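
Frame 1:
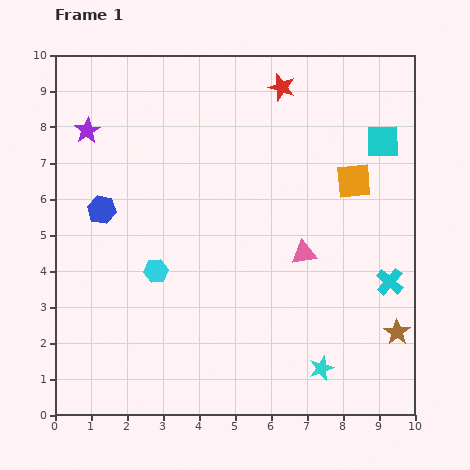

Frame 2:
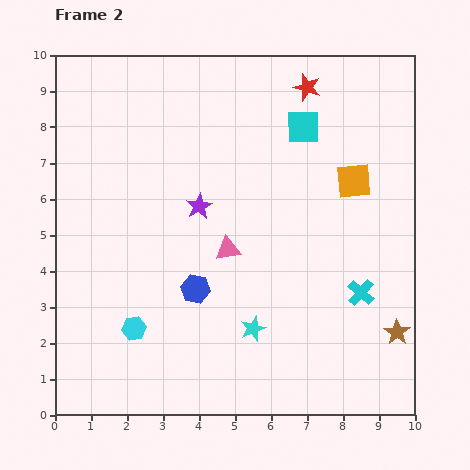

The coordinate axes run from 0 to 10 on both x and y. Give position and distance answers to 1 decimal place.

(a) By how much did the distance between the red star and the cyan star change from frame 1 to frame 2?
-1.0

Distance in frame 1: 7.9. Distance in frame 2: 6.9.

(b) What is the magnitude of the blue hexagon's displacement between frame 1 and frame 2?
3.4

The blue hexagon moved from (1.3, 5.7) to (3.9, 3.5), a distance of √(2.6² + 2.2²) ≈ 3.4.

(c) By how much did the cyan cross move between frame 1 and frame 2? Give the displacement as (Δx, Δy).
(-0.8, -0.3)

The cyan cross was at (9.3, 3.7) in frame 1 and (8.5, 3.4) in frame 2.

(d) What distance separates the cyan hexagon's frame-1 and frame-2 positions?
1.7

The cyan hexagon moved from (2.8, 4.0) to (2.2, 2.4), a distance of √(0.6² + 1.6²) ≈ 1.7.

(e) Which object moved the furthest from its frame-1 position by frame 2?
the purple star

(moved 3.7; next 3.4)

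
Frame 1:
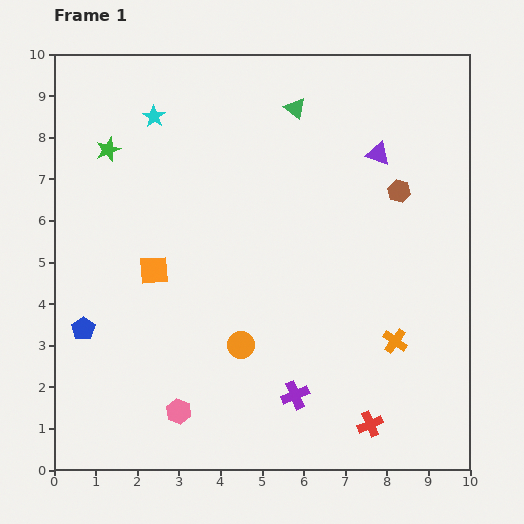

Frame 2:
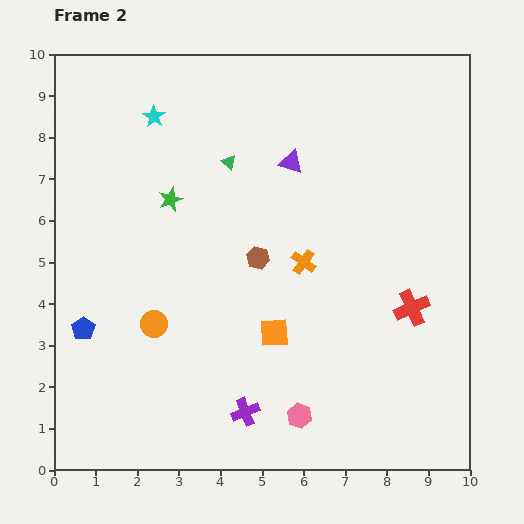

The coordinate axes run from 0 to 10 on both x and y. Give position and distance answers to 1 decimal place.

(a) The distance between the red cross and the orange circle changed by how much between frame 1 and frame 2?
+2.6

Distance in frame 1: 3.6. Distance in frame 2: 6.2.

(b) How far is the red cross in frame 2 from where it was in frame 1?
3.0

The red cross moved from (7.6, 1.1) to (8.6, 3.9), a distance of √(1.0² + 2.8²) ≈ 3.0.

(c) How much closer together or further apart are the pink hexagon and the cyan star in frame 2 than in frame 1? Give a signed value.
+0.9

Distance in frame 1: 7.1. Distance in frame 2: 8.0.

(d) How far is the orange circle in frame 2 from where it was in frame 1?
2.2

The orange circle moved from (4.5, 3.0) to (2.4, 3.5), a distance of √(2.1² + 0.5²) ≈ 2.2.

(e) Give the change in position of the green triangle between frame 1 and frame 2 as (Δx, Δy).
(-1.6, -1.3)

The green triangle was at (5.8, 8.7) in frame 1 and (4.2, 7.4) in frame 2.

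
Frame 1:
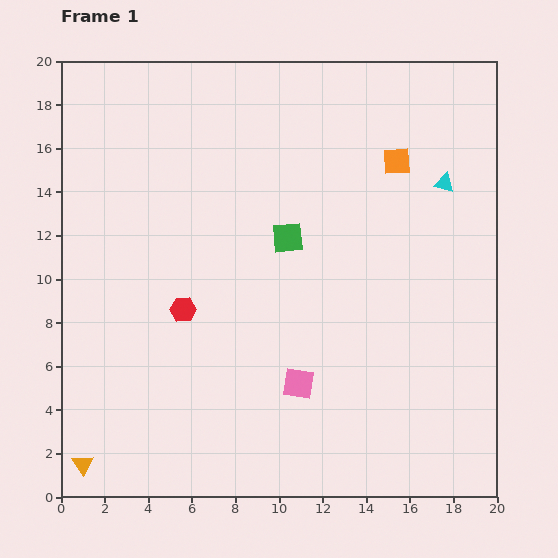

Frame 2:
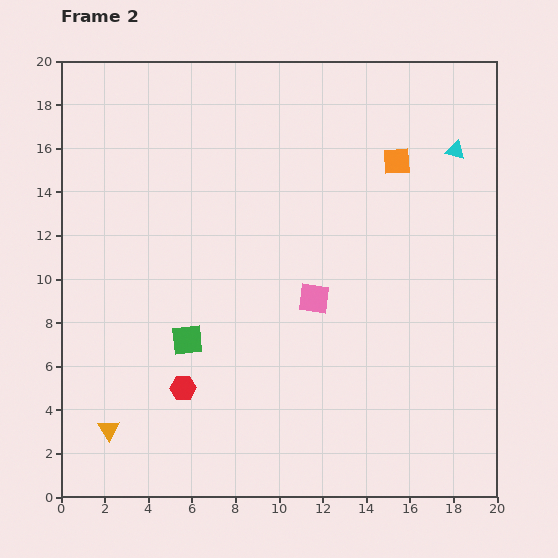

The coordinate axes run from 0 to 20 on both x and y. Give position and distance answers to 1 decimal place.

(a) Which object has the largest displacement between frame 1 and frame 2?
the green square

(moved 6.6; next 4.0)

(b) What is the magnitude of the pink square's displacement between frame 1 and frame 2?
4.0

The pink square moved from (10.9, 5.2) to (11.6, 9.1), a distance of √(0.7² + 3.9²) ≈ 4.0.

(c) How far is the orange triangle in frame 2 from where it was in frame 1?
2.0

The orange triangle moved from (1.0, 1.5) to (2.2, 3.1), a distance of √(1.2² + 1.6²) ≈ 2.0.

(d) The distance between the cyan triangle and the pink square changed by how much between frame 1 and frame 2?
-2.0

Distance in frame 1: 11.4. Distance in frame 2: 9.4.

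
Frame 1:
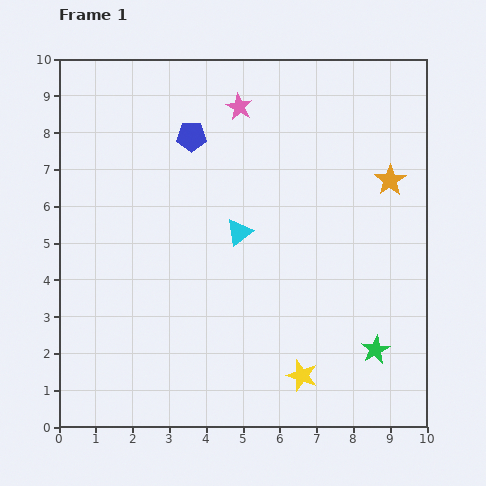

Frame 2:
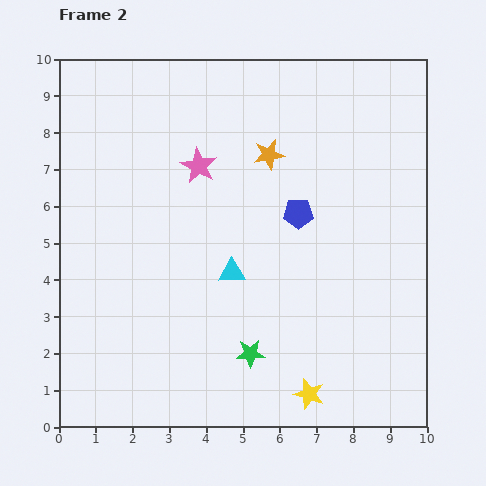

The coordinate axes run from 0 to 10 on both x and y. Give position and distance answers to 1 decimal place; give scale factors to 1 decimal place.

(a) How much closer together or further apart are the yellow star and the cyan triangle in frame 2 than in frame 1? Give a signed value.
-0.4

Distance in frame 1: 4.3. Distance in frame 2: 3.9.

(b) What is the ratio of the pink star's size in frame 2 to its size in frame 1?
1.4×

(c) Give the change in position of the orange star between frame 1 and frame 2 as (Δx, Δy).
(-3.3, 0.7)

The orange star was at (9.0, 6.7) in frame 1 and (5.7, 7.4) in frame 2.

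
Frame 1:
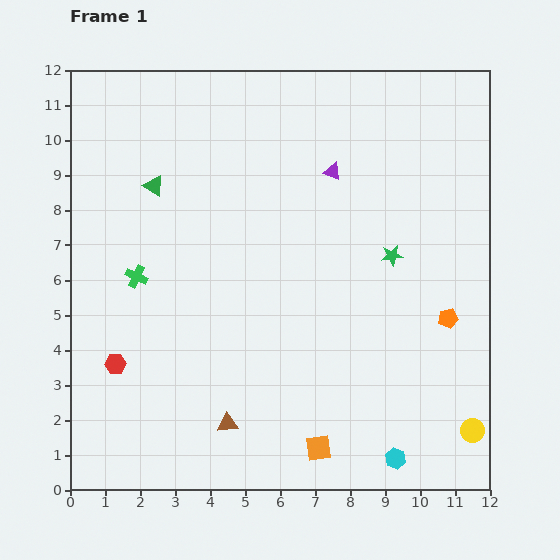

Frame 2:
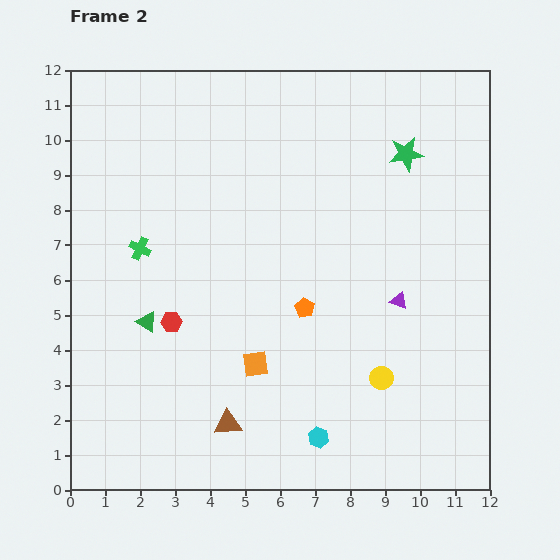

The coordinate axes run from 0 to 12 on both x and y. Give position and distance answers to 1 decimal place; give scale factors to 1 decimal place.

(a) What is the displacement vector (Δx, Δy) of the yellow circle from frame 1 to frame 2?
(-2.6, 1.5)

The yellow circle was at (11.5, 1.7) in frame 1 and (8.9, 3.2) in frame 2.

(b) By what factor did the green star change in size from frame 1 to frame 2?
1.7×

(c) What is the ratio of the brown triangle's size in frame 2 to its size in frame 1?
1.4×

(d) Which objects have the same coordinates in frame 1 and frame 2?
the brown triangle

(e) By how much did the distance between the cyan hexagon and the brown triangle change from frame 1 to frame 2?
-2.3

Distance in frame 1: 4.9. Distance in frame 2: 2.6.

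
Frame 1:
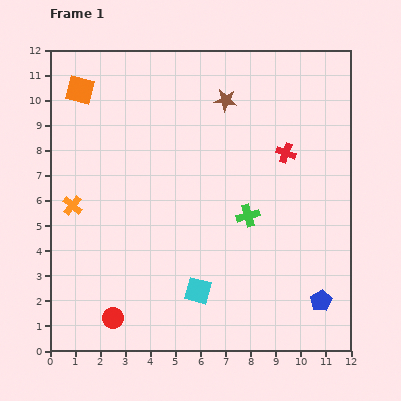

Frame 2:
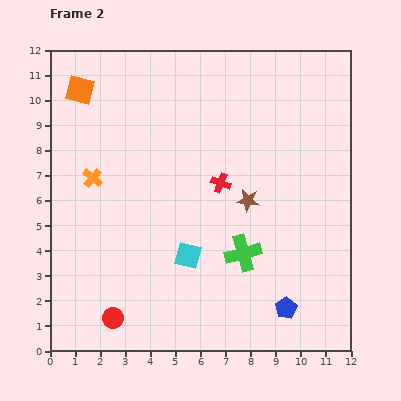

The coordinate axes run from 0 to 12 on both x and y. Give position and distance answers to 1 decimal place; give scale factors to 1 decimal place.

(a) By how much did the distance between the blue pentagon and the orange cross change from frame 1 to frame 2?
-1.3

Distance in frame 1: 10.6. Distance in frame 2: 9.3.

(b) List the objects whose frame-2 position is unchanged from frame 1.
the orange square, the red circle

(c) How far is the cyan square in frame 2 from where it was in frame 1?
1.5

The cyan square moved from (5.9, 2.4) to (5.5, 3.8), a distance of √(0.4² + 1.4²) ≈ 1.5.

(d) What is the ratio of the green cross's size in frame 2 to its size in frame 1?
1.6×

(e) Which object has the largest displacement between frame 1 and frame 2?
the brown star

(moved 4.1; next 2.9)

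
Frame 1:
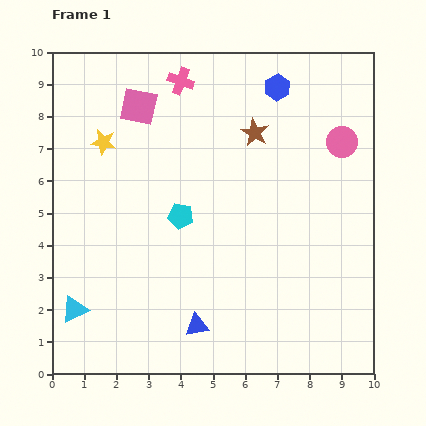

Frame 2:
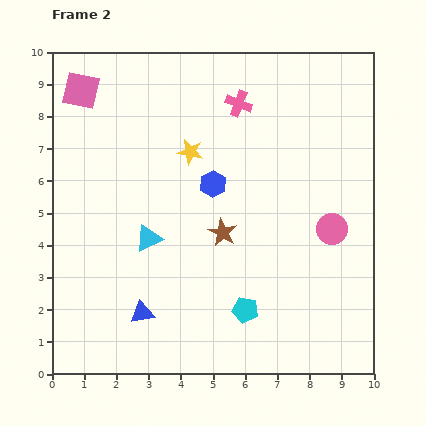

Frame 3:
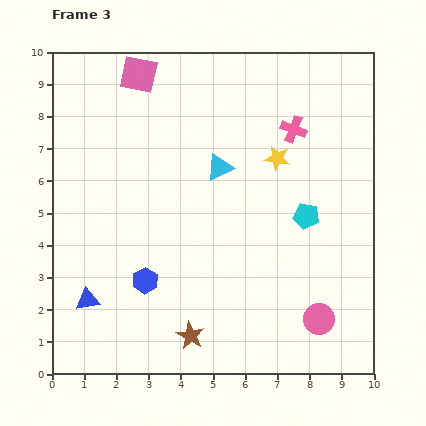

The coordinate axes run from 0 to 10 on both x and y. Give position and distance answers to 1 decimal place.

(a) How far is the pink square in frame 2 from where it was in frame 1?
1.9

The pink square moved from (2.7, 8.3) to (0.9, 8.8), a distance of √(1.8² + 0.5²) ≈ 1.9.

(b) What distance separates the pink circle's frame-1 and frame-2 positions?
2.7

The pink circle moved from (9.0, 7.2) to (8.7, 4.5), a distance of √(0.3² + 2.7²) ≈ 2.7.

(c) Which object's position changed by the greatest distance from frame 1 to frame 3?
the blue hexagon

(moved 7.3; next 6.6)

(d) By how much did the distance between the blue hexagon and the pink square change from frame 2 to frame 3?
+1.4

Distance in frame 2: 5.0. Distance in frame 3: 6.4.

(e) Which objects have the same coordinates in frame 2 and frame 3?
none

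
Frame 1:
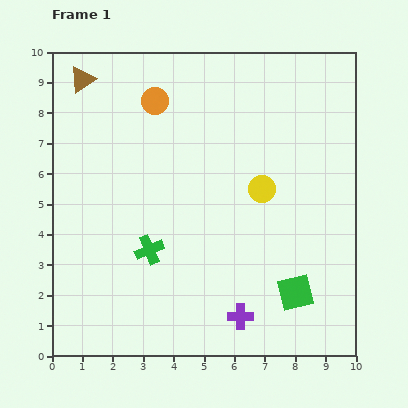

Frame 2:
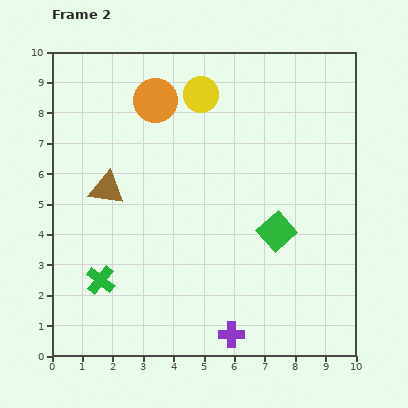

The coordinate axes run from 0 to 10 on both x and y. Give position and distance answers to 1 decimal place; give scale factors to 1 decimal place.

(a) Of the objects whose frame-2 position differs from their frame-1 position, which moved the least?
the purple cross

(moved 0.7)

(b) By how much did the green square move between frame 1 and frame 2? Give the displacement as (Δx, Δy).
(-0.6, 2.0)

The green square was at (8.0, 2.1) in frame 1 and (7.4, 4.1) in frame 2.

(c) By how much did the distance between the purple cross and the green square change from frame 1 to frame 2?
+1.7

Distance in frame 1: 2.0. Distance in frame 2: 3.7.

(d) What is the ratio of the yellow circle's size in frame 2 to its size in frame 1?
1.3×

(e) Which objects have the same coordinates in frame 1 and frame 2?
the orange circle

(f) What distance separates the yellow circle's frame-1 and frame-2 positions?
3.7

The yellow circle moved from (6.9, 5.5) to (4.9, 8.6), a distance of √(2.0² + 3.1²) ≈ 3.7.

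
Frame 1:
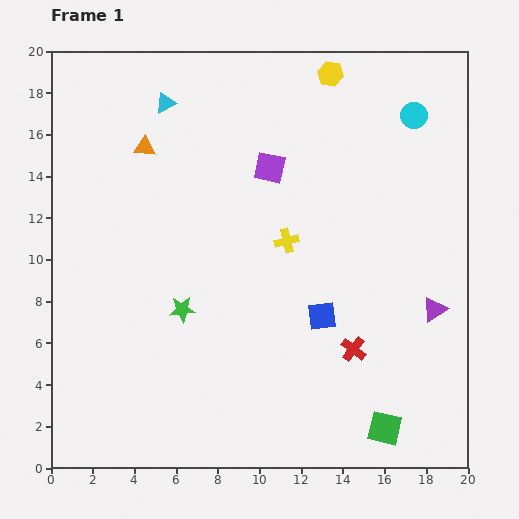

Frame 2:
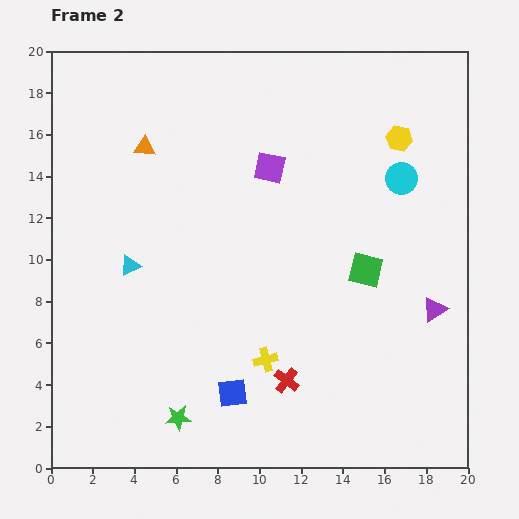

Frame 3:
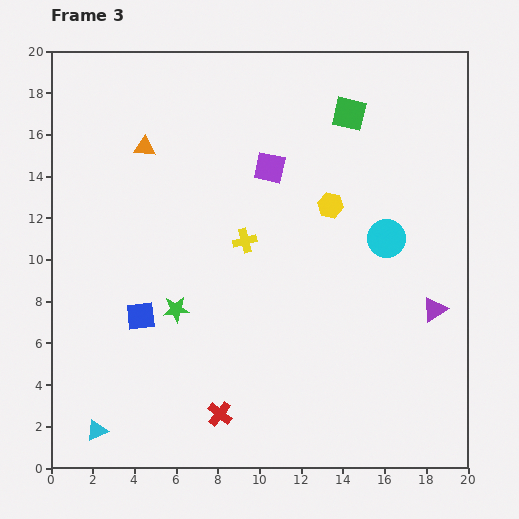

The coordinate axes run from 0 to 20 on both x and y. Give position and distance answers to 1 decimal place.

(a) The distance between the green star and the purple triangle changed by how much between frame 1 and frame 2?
+1.3

Distance in frame 1: 12.1. Distance in frame 2: 13.4.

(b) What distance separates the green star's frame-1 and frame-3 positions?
0.3

The green star moved from (6.3, 7.6) to (6.0, 7.6), a distance of √(0.3² + 0.0²) ≈ 0.3.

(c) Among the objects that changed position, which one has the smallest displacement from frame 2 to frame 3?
the cyan circle

(moved 3.0)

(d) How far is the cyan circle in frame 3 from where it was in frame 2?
3.0

The cyan circle moved from (16.8, 13.9) to (16.1, 11.0), a distance of √(0.7² + 2.9²) ≈ 3.0.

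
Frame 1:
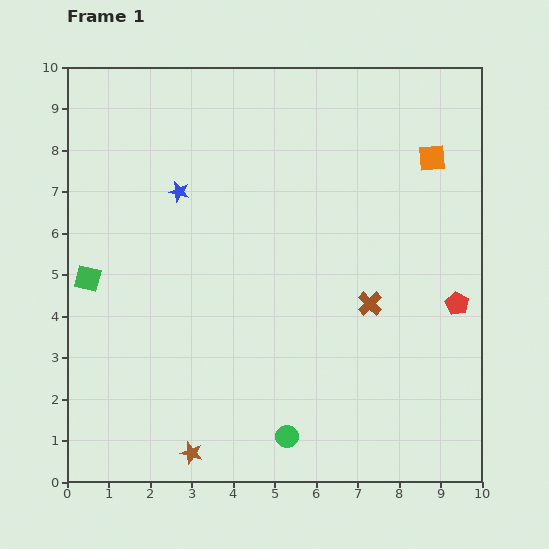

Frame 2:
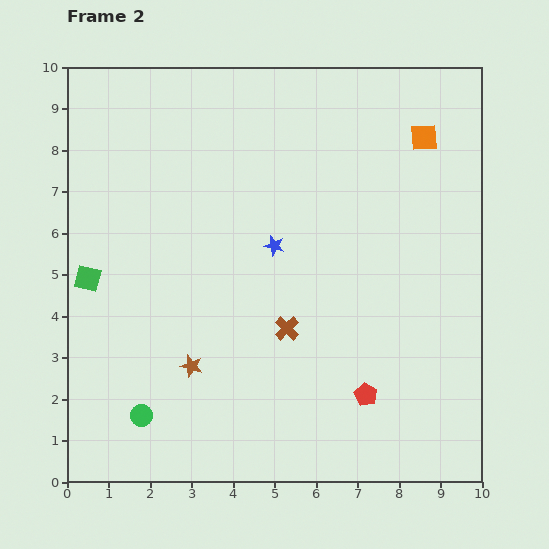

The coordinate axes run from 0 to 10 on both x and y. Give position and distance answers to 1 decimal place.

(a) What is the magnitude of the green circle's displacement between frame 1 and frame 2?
3.5

The green circle moved from (5.3, 1.1) to (1.8, 1.6), a distance of √(3.5² + 0.5²) ≈ 3.5.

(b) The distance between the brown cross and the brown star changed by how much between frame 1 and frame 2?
-3.1

Distance in frame 1: 5.6. Distance in frame 2: 2.5.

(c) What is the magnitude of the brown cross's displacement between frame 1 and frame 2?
2.1

The brown cross moved from (7.3, 4.3) to (5.3, 3.7), a distance of √(2.0² + 0.6²) ≈ 2.1.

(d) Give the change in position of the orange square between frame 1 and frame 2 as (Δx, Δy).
(-0.2, 0.5)

The orange square was at (8.8, 7.8) in frame 1 and (8.6, 8.3) in frame 2.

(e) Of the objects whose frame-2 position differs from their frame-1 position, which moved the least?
the orange square

(moved 0.5)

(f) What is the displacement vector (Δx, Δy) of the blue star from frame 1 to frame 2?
(2.3, -1.3)

The blue star was at (2.7, 7.0) in frame 1 and (5.0, 5.7) in frame 2.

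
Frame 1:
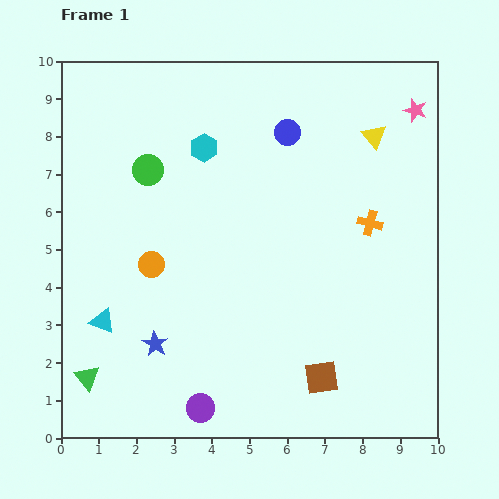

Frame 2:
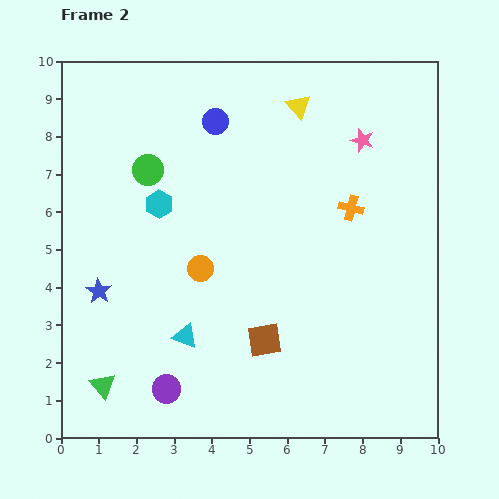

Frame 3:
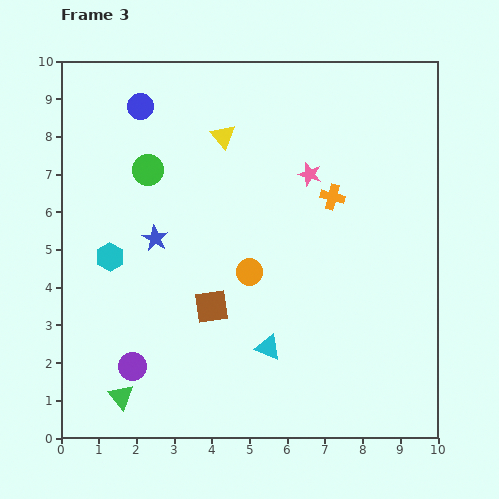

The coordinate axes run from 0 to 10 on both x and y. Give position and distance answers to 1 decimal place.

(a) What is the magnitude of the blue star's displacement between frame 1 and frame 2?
2.1

The blue star moved from (2.5, 2.5) to (1.0, 3.9), a distance of √(1.5² + 1.4²) ≈ 2.1.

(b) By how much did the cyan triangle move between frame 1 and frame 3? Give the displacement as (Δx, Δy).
(4.4, -0.7)

The cyan triangle was at (1.1, 3.1) in frame 1 and (5.5, 2.4) in frame 3.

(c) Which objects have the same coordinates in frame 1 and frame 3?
the green circle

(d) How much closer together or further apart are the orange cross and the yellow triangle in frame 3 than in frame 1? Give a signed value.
+1.0

Distance in frame 1: 2.3. Distance in frame 3: 3.3.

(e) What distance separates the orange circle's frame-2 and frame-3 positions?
1.3

The orange circle moved from (3.7, 4.5) to (5.0, 4.4), a distance of √(1.3² + 0.1²) ≈ 1.3.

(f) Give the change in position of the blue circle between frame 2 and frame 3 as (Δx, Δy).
(-2.0, 0.4)

The blue circle was at (4.1, 8.4) in frame 2 and (2.1, 8.8) in frame 3.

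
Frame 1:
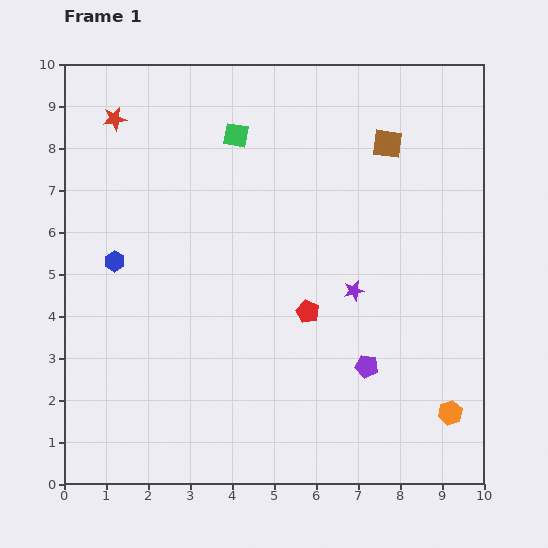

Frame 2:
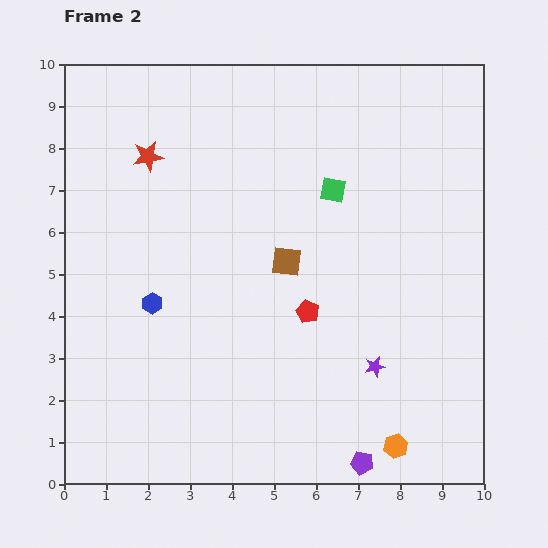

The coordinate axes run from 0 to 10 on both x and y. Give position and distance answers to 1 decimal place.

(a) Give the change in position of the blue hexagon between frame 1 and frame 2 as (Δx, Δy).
(0.9, -1.0)

The blue hexagon was at (1.2, 5.3) in frame 1 and (2.1, 4.3) in frame 2.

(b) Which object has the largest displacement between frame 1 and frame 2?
the brown square

(moved 3.7; next 2.6)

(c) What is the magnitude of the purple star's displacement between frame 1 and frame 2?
1.9

The purple star moved from (6.9, 4.6) to (7.4, 2.8), a distance of √(0.5² + 1.8²) ≈ 1.9.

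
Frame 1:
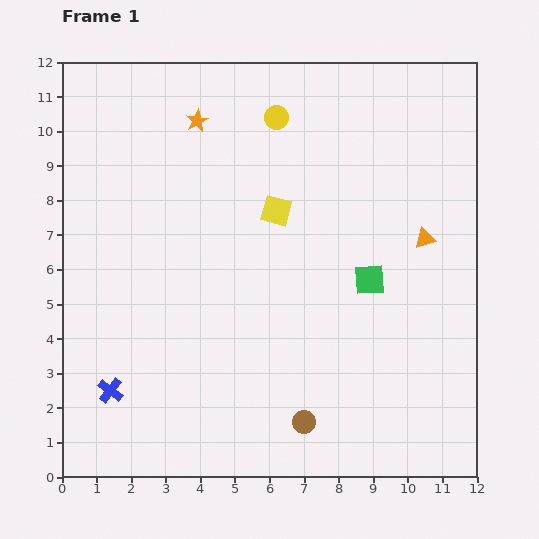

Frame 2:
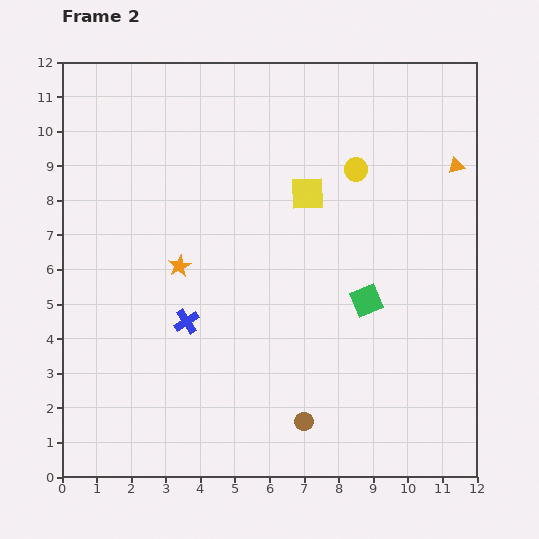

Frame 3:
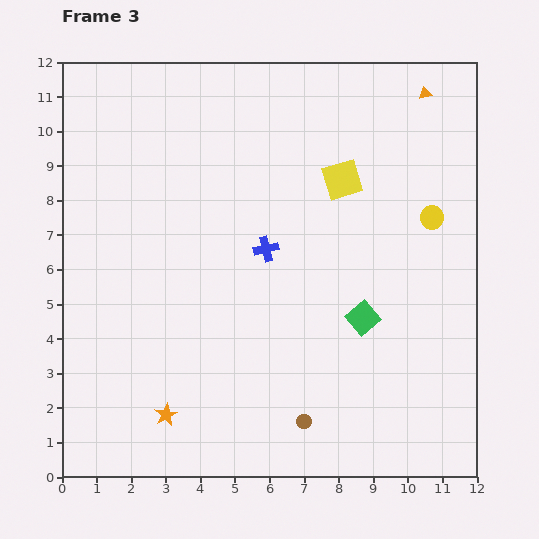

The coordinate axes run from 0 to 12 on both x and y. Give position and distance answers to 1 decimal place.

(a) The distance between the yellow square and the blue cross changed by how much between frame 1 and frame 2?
-2.0

Distance in frame 1: 7.1. Distance in frame 2: 5.1.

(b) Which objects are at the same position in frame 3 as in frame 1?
the brown circle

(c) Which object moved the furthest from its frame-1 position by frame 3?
the orange star

(moved 8.5; next 6.1)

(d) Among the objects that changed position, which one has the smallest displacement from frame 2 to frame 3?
the green square

(moved 0.5)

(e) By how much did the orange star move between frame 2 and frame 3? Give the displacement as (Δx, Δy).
(-0.4, -4.3)

The orange star was at (3.4, 6.1) in frame 2 and (3.0, 1.8) in frame 3.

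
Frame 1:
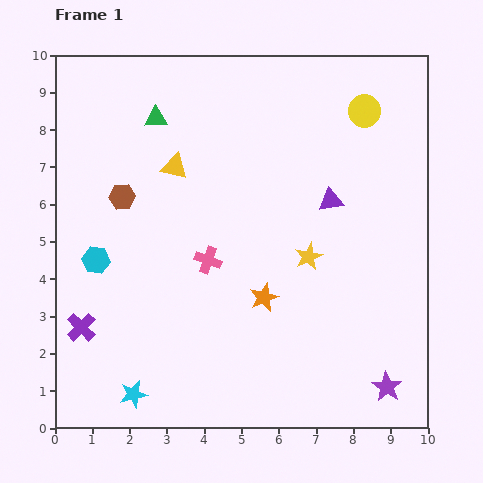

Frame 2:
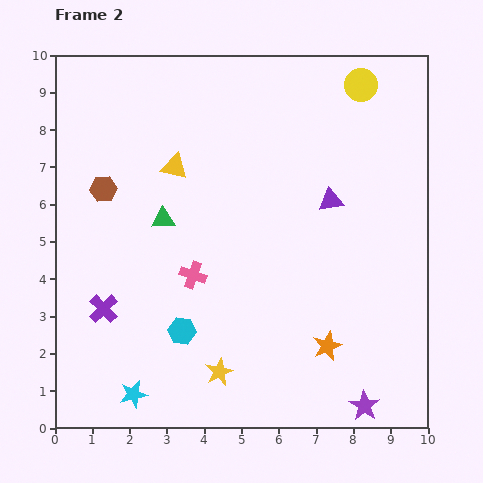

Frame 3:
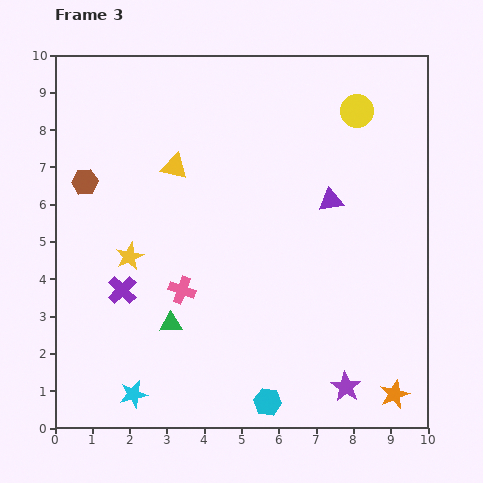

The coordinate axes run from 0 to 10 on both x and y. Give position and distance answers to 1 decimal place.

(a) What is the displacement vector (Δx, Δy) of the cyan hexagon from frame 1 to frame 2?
(2.3, -1.9)

The cyan hexagon was at (1.1, 4.5) in frame 1 and (3.4, 2.6) in frame 2.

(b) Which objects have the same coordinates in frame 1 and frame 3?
the cyan star, the yellow triangle, the purple triangle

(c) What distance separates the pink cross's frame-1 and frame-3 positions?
1.1

The pink cross moved from (4.1, 4.5) to (3.4, 3.7), a distance of √(0.7² + 0.8²) ≈ 1.1.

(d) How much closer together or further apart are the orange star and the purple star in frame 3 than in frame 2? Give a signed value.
-0.6

Distance in frame 2: 1.9. Distance in frame 3: 1.3.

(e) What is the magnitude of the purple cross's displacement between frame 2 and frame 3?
0.7

The purple cross moved from (1.3, 3.2) to (1.8, 3.7), a distance of √(0.5² + 0.5²) ≈ 0.7.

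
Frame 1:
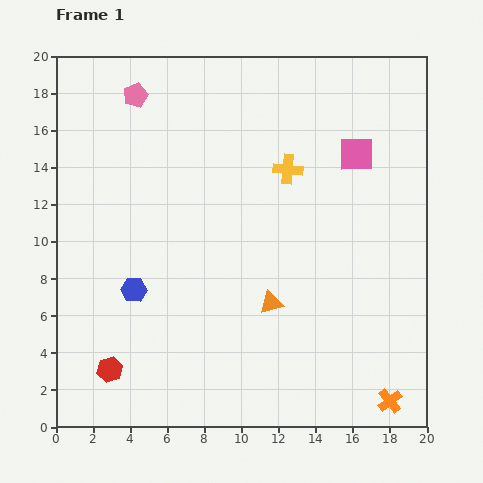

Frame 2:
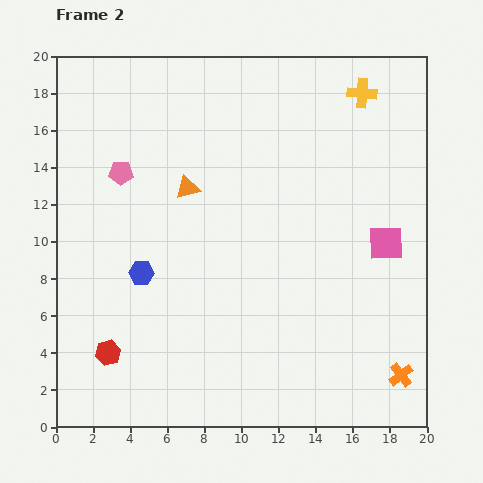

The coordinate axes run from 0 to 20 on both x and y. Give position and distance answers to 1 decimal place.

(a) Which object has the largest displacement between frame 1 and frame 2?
the orange triangle

(moved 7.7; next 5.7)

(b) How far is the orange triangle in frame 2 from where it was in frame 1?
7.7

The orange triangle moved from (11.6, 6.7) to (7.1, 12.9), a distance of √(4.5² + 6.2²) ≈ 7.7.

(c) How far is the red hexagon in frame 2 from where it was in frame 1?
0.9

The red hexagon moved from (2.9, 3.1) to (2.8, 4.0), a distance of √(0.1² + 0.9²) ≈ 0.9.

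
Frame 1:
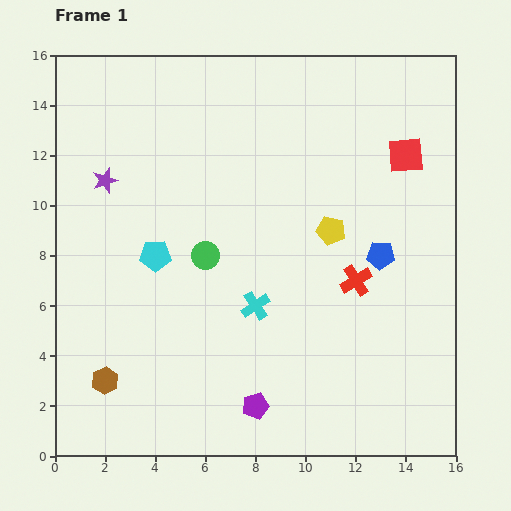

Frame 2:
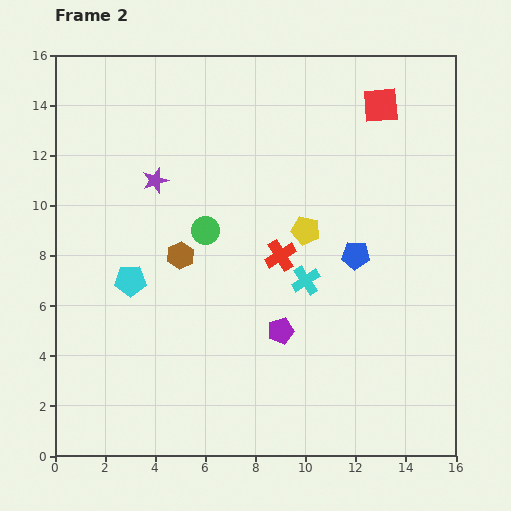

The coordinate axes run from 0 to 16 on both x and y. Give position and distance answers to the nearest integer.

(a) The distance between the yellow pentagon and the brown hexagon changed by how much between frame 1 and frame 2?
-6

Distance in frame 1: 11. Distance in frame 2: 5.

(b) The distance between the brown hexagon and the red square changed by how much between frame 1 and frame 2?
-5

Distance in frame 1: 15. Distance in frame 2: 10.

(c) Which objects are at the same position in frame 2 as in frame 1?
none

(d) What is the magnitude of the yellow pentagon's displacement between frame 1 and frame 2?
1

The yellow pentagon moved from (11, 9) to (10, 9), a distance of √(1² + 0²) ≈ 1.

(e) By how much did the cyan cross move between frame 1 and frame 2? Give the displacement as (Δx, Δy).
(2, 1)

The cyan cross was at (8, 6) in frame 1 and (10, 7) in frame 2.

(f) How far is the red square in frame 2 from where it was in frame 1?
2

The red square moved from (14, 12) to (13, 14), a distance of √(1² + 2²) ≈ 2.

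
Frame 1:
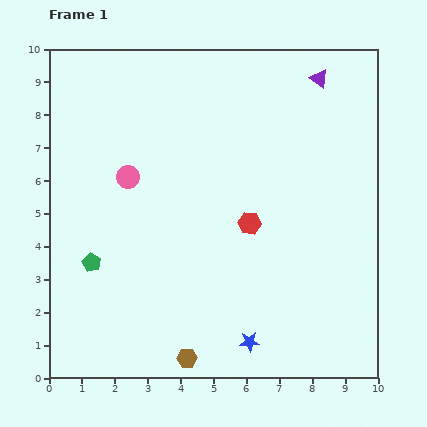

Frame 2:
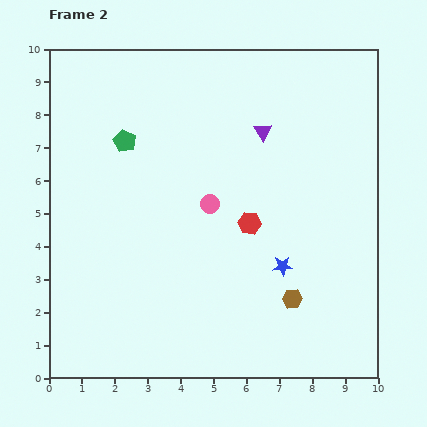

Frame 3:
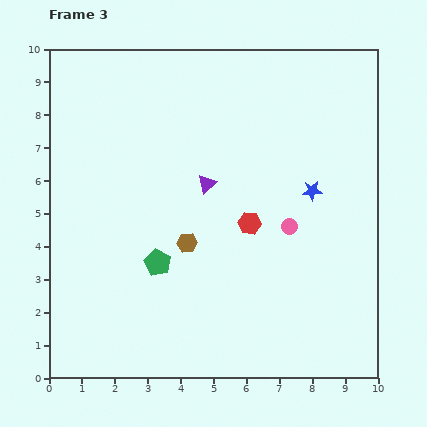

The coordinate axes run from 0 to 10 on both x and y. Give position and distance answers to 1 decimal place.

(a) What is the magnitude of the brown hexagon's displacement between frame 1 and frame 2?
3.7

The brown hexagon moved from (4.2, 0.6) to (7.4, 2.4), a distance of √(3.2² + 1.8²) ≈ 3.7.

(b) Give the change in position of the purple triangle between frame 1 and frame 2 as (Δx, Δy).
(-1.7, -1.6)

The purple triangle was at (8.2, 9.1) in frame 1 and (6.5, 7.5) in frame 2.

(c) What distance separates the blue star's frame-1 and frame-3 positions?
5.0

The blue star moved from (6.1, 1.1) to (8.0, 5.7), a distance of √(1.9² + 4.6²) ≈ 5.0.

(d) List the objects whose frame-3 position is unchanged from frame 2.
the red hexagon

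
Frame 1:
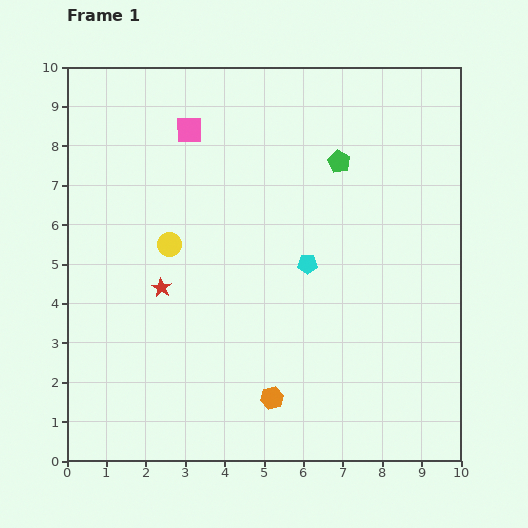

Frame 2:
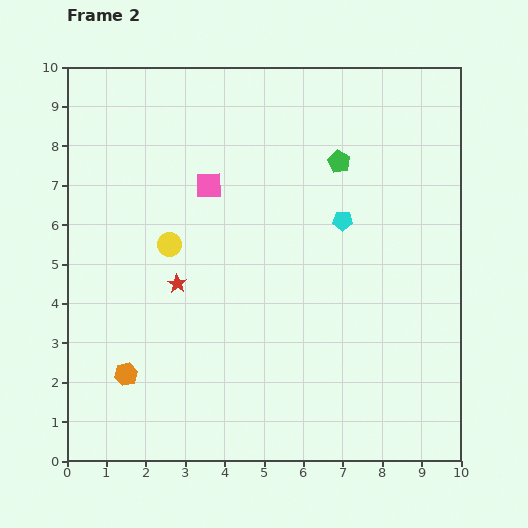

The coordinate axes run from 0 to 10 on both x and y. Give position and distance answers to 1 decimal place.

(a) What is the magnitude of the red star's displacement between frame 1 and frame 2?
0.4

The red star moved from (2.4, 4.4) to (2.8, 4.5), a distance of √(0.4² + 0.1²) ≈ 0.4.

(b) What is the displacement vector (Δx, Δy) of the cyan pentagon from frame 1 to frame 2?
(0.9, 1.1)

The cyan pentagon was at (6.1, 5.0) in frame 1 and (7.0, 6.1) in frame 2.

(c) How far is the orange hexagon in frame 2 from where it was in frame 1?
3.7

The orange hexagon moved from (5.2, 1.6) to (1.5, 2.2), a distance of √(3.7² + 0.6²) ≈ 3.7.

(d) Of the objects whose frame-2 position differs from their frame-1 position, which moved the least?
the red star

(moved 0.4)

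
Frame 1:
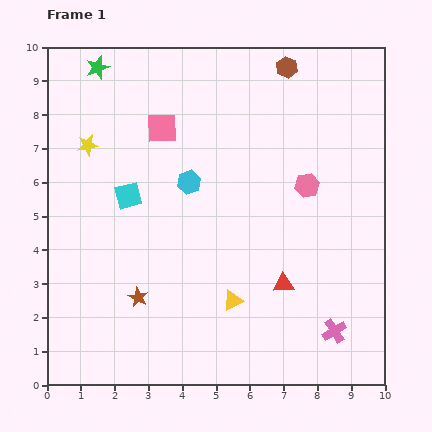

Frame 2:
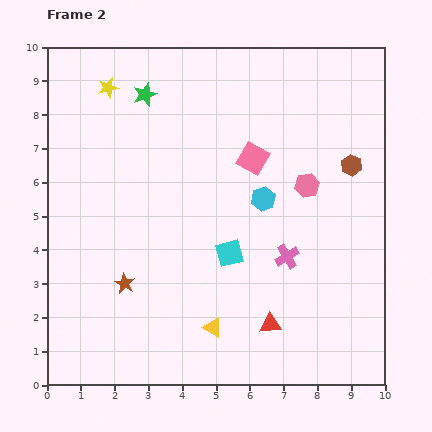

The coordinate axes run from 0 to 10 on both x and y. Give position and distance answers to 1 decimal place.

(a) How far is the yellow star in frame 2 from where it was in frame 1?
1.8

The yellow star moved from (1.2, 7.1) to (1.8, 8.8), a distance of √(0.6² + 1.7²) ≈ 1.8.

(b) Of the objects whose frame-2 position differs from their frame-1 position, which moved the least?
the brown star

(moved 0.6)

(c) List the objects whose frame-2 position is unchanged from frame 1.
the pink hexagon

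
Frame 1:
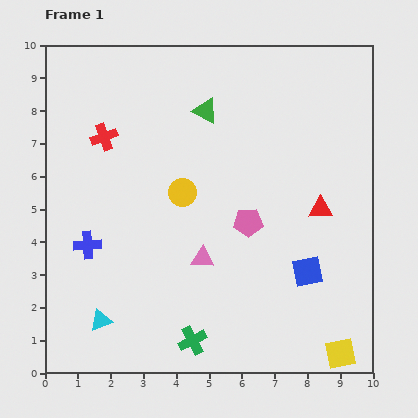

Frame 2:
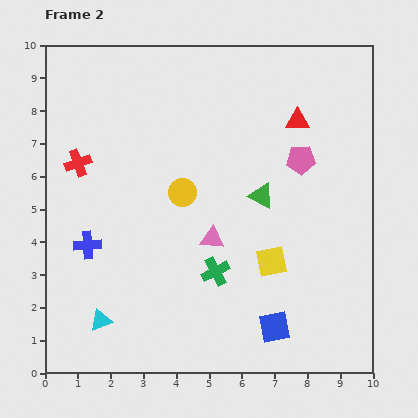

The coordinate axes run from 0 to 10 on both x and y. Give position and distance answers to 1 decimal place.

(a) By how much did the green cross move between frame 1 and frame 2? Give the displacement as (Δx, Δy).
(0.7, 2.1)

The green cross was at (4.5, 1.0) in frame 1 and (5.2, 3.1) in frame 2.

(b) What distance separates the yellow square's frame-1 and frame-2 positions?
3.5

The yellow square moved from (9.0, 0.6) to (6.9, 3.4), a distance of √(2.1² + 2.8²) ≈ 3.5.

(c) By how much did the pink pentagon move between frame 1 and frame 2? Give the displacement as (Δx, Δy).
(1.6, 1.9)

The pink pentagon was at (6.2, 4.6) in frame 1 and (7.8, 6.5) in frame 2.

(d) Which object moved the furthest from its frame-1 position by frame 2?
the yellow square

(moved 3.5; next 3.1)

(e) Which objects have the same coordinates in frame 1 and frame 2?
the yellow circle, the cyan triangle, the blue cross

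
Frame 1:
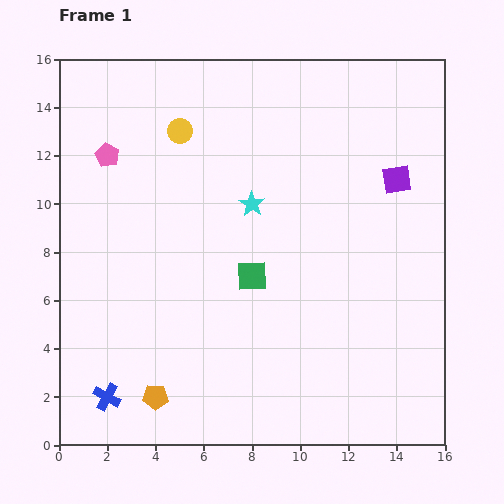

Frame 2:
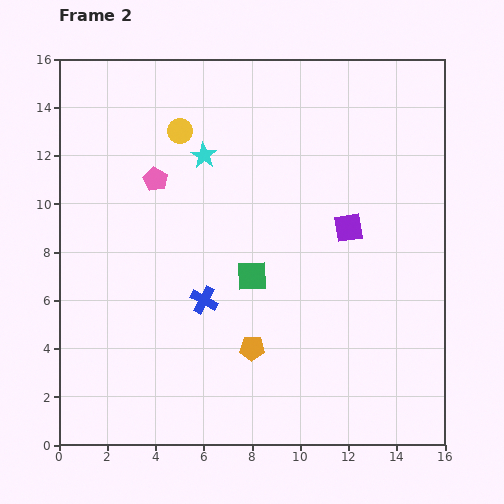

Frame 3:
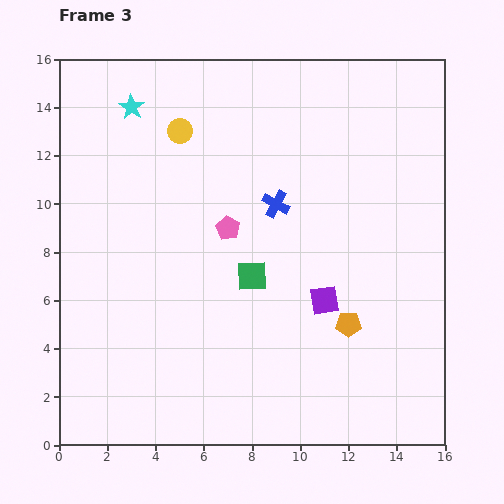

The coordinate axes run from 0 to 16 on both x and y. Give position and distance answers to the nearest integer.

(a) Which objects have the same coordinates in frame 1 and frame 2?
the green square, the yellow circle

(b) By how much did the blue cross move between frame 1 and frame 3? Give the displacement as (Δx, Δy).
(7, 8)

The blue cross was at (2, 2) in frame 1 and (9, 10) in frame 3.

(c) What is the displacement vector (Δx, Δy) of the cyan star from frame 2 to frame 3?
(-3, 2)

The cyan star was at (6, 12) in frame 2 and (3, 14) in frame 3.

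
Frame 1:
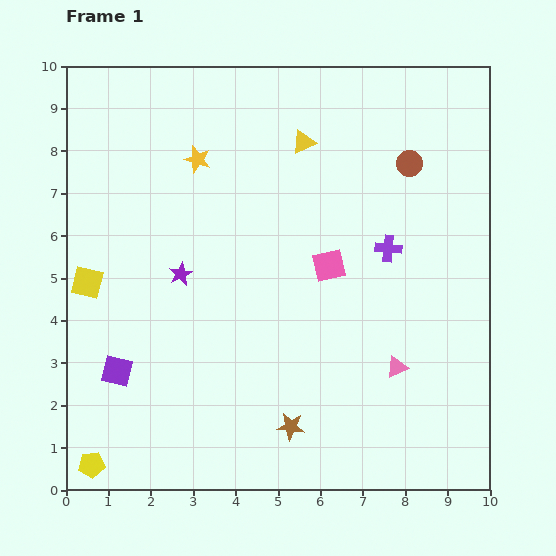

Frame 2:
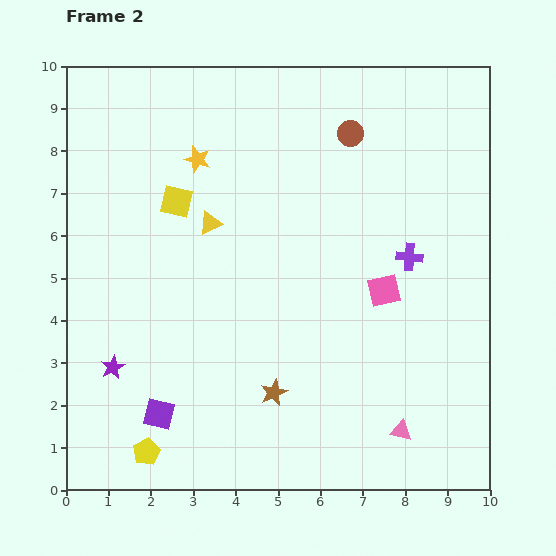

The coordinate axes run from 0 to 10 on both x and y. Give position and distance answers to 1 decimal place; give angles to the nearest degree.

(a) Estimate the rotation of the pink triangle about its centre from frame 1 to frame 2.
37° clockwise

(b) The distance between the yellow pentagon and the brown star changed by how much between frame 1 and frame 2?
-1.5

Distance in frame 1: 4.8. Distance in frame 2: 3.3.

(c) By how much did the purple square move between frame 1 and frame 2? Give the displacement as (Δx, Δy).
(1.0, -1.0)

The purple square was at (1.2, 2.8) in frame 1 and (2.2, 1.8) in frame 2.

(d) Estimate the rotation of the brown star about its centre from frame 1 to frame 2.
30° counter-clockwise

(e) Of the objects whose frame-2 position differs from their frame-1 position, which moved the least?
the purple cross

(moved 0.5)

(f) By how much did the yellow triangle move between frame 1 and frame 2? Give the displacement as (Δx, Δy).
(-2.2, -1.9)

The yellow triangle was at (5.6, 8.2) in frame 1 and (3.4, 6.3) in frame 2.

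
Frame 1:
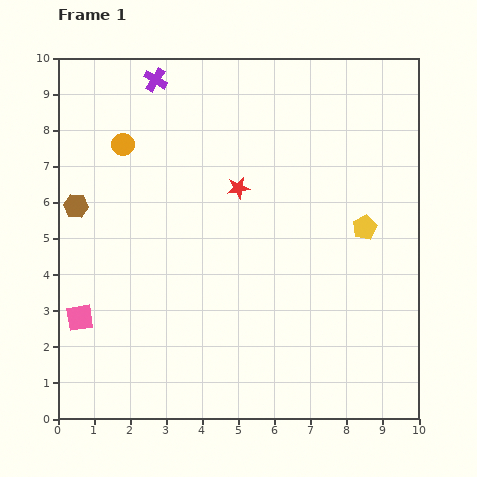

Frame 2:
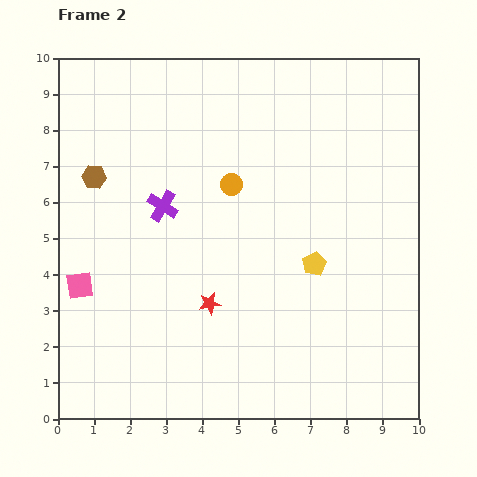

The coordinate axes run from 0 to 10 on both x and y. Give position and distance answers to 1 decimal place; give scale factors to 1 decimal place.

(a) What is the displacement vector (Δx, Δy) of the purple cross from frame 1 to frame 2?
(0.2, -3.5)

The purple cross was at (2.7, 9.4) in frame 1 and (2.9, 5.9) in frame 2.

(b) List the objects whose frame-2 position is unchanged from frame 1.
none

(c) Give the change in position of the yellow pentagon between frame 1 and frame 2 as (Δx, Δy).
(-1.4, -1.0)

The yellow pentagon was at (8.5, 5.3) in frame 1 and (7.1, 4.3) in frame 2.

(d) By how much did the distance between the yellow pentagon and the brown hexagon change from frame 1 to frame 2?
-1.4

Distance in frame 1: 8.0. Distance in frame 2: 6.6.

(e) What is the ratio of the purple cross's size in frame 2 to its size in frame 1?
1.3×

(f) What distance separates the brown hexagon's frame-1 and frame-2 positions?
0.9

The brown hexagon moved from (0.5, 5.9) to (1.0, 6.7), a distance of √(0.5² + 0.8²) ≈ 0.9.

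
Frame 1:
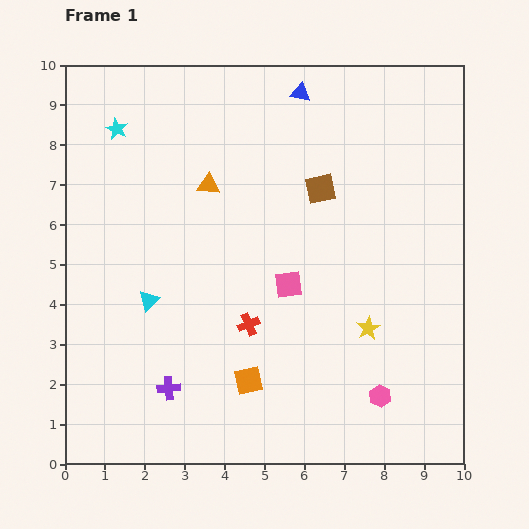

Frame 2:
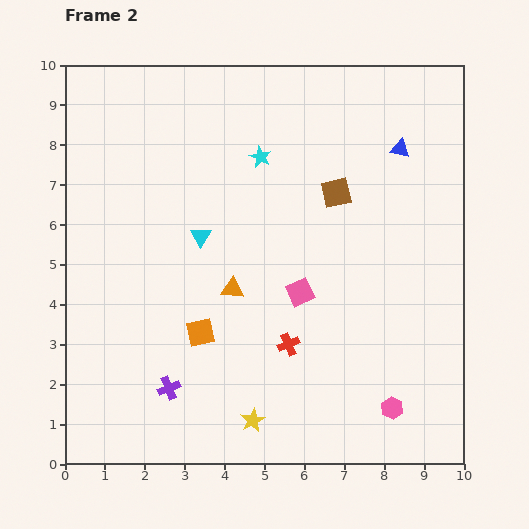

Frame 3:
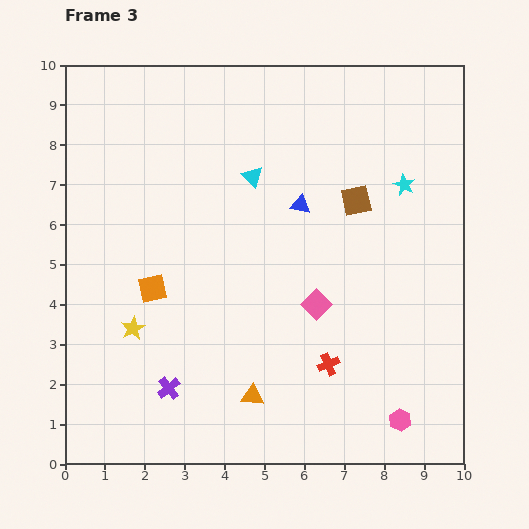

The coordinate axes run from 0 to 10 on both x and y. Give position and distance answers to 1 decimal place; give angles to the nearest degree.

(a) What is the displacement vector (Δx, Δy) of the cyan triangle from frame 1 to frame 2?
(1.3, 1.6)

The cyan triangle was at (2.1, 4.1) in frame 1 and (3.4, 5.7) in frame 2.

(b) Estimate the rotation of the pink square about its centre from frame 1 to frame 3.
38° counter-clockwise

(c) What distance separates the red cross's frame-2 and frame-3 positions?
1.1

The red cross moved from (5.6, 3.0) to (6.6, 2.5), a distance of √(1.0² + 0.5²) ≈ 1.1.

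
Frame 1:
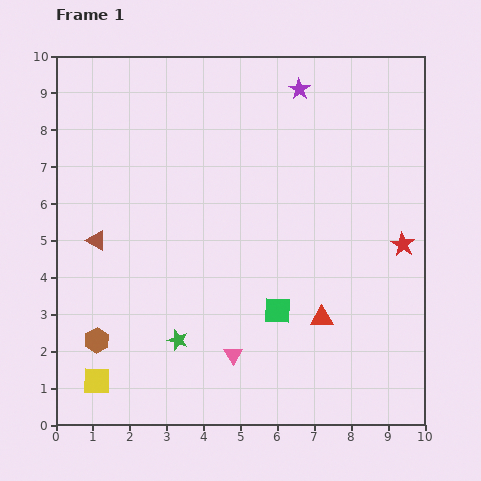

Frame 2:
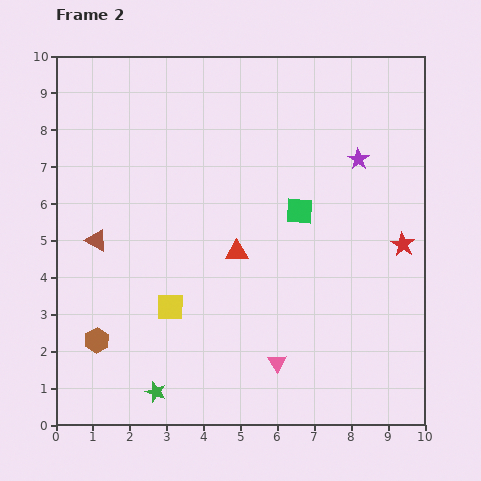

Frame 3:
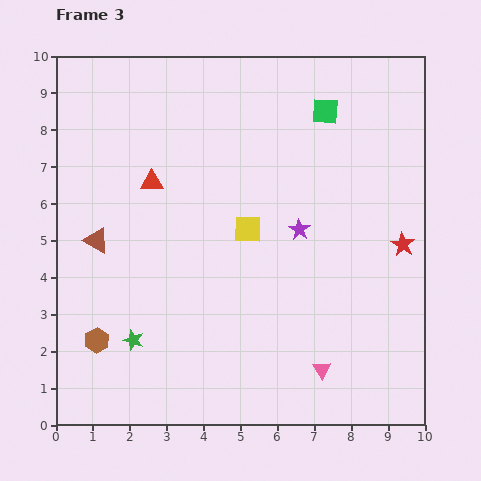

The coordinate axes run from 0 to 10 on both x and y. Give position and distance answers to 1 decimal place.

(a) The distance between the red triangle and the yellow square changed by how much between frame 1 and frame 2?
-4.0

Distance in frame 1: 6.3. Distance in frame 2: 2.3.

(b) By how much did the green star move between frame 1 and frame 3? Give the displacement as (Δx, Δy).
(-1.2, 0.0)

The green star was at (3.3, 2.3) in frame 1 and (2.1, 2.3) in frame 3.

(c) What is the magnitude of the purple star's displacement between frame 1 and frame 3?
3.8

The purple star moved from (6.6, 9.1) to (6.6, 5.3), a distance of √(0.0² + 3.8²) ≈ 3.8.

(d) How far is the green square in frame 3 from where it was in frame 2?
2.8

The green square moved from (6.6, 5.8) to (7.3, 8.5), a distance of √(0.7² + 2.7²) ≈ 2.8.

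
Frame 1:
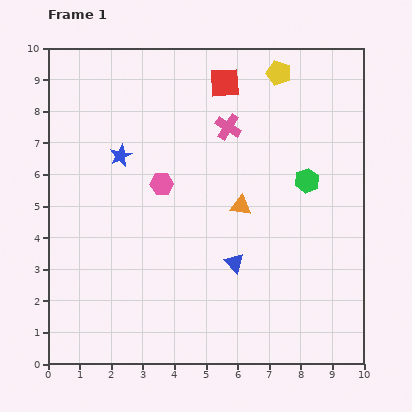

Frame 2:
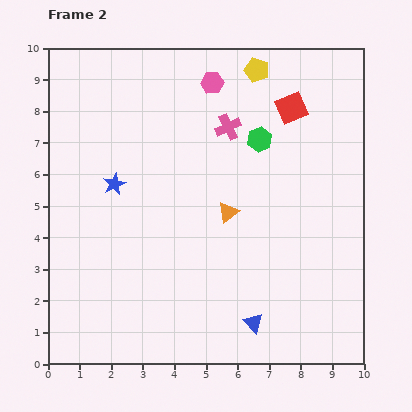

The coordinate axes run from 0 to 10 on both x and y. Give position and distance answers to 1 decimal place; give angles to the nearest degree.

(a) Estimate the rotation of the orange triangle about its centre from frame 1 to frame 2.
48° counter-clockwise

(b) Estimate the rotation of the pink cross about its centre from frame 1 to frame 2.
32° clockwise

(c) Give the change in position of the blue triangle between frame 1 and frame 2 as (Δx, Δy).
(0.6, -1.9)

The blue triangle was at (5.9, 3.2) in frame 1 and (6.5, 1.3) in frame 2.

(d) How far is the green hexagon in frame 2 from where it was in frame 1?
2.0

The green hexagon moved from (8.2, 5.8) to (6.7, 7.1), a distance of √(1.5² + 1.3²) ≈ 2.0.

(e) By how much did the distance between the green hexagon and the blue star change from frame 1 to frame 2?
-1.2

Distance in frame 1: 6.0. Distance in frame 2: 4.8.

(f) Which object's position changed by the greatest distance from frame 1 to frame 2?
the pink hexagon

(moved 3.6; next 2.2)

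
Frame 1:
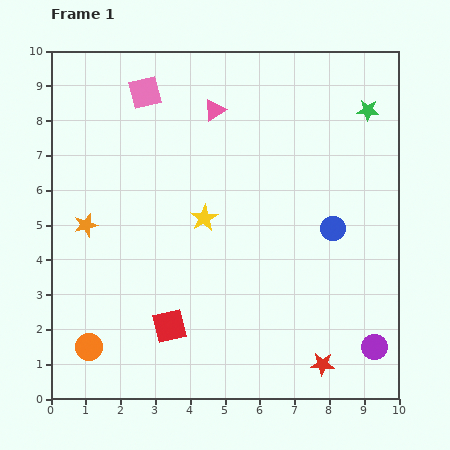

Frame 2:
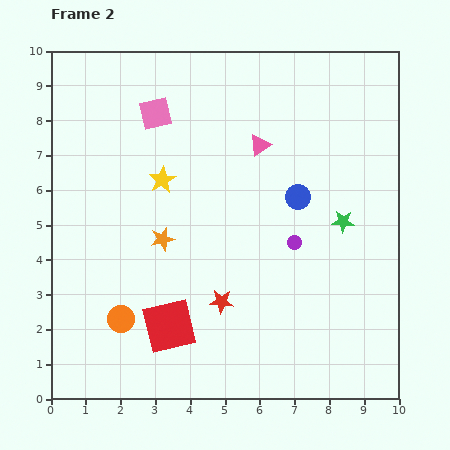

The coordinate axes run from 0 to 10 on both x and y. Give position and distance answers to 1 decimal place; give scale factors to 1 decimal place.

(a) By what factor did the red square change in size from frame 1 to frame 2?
1.6×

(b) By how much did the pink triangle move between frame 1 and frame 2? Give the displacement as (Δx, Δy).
(1.3, -1.0)

The pink triangle was at (4.7, 8.3) in frame 1 and (6.0, 7.3) in frame 2.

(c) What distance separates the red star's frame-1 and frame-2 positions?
3.4

The red star moved from (7.8, 1.0) to (4.9, 2.8), a distance of √(2.9² + 1.8²) ≈ 3.4.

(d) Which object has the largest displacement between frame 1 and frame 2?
the purple circle

(moved 3.8; next 3.4)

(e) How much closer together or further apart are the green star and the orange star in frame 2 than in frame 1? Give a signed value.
-3.5

Distance in frame 1: 8.7. Distance in frame 2: 5.2.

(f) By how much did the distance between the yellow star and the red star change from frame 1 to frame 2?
-1.5

Distance in frame 1: 5.4. Distance in frame 2: 3.9.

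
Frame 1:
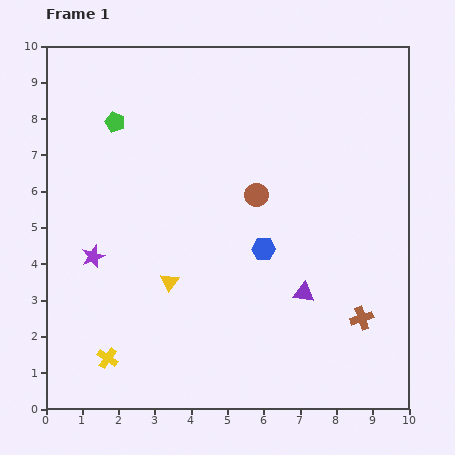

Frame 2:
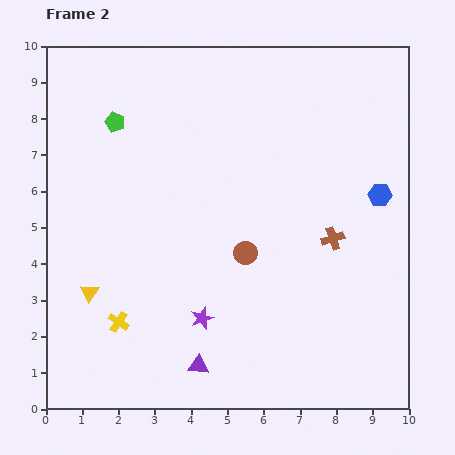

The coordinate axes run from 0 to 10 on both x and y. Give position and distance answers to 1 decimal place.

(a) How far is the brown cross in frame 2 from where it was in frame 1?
2.3

The brown cross moved from (8.7, 2.5) to (7.9, 4.7), a distance of √(0.8² + 2.2²) ≈ 2.3.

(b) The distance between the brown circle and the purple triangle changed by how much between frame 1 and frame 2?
+0.4

Distance in frame 1: 3.0. Distance in frame 2: 3.4.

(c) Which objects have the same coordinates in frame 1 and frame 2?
the green pentagon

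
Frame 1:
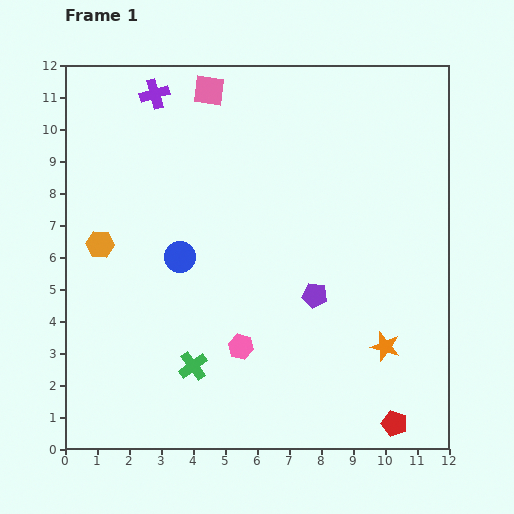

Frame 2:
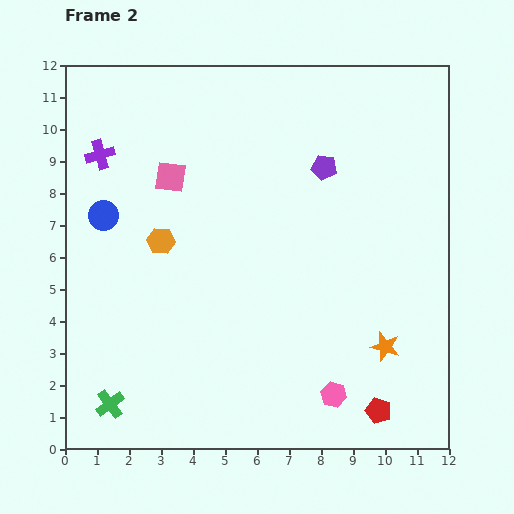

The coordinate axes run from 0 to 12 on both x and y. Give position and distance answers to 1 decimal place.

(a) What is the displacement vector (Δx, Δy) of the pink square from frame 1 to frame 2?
(-1.2, -2.7)

The pink square was at (4.5, 11.2) in frame 1 and (3.3, 8.5) in frame 2.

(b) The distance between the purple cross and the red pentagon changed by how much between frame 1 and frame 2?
-0.9

Distance in frame 1: 12.7. Distance in frame 2: 11.8.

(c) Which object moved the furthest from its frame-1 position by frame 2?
the purple pentagon

(moved 4.0; next 3.3)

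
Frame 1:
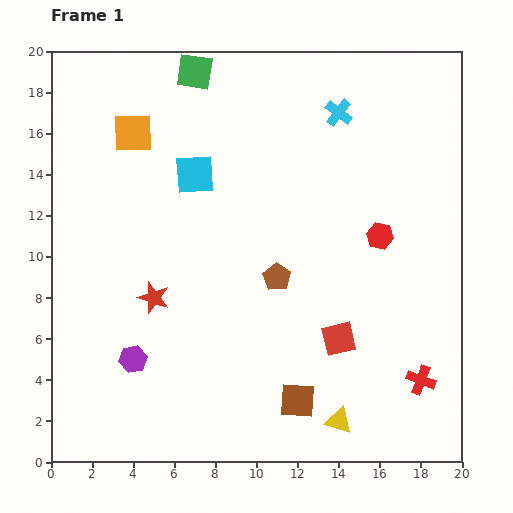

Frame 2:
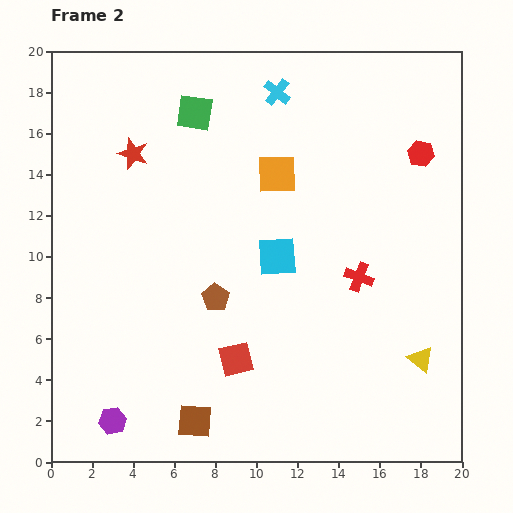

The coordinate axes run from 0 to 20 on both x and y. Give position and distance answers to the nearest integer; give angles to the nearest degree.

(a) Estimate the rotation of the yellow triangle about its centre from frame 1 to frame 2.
22° clockwise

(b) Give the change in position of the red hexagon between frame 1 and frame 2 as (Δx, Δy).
(2, 4)

The red hexagon was at (16, 11) in frame 1 and (18, 15) in frame 2.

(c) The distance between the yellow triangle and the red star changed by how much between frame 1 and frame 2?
+6

Distance in frame 1: 11. Distance in frame 2: 17.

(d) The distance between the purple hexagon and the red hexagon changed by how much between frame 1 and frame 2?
+7

Distance in frame 1: 13. Distance in frame 2: 20.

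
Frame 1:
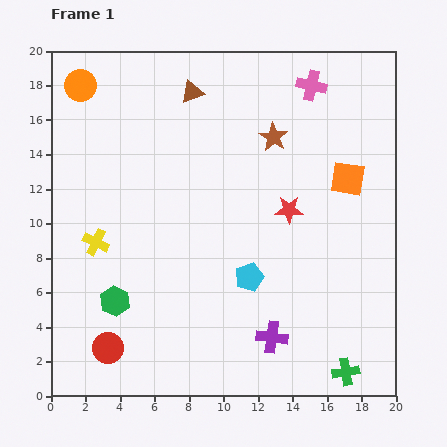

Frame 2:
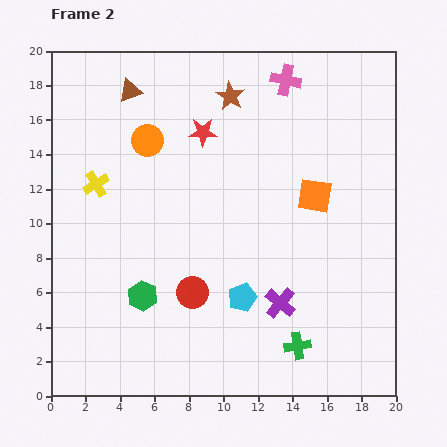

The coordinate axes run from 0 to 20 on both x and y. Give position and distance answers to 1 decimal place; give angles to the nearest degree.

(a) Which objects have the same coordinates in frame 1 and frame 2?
none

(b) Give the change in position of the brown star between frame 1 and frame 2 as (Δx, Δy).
(-2.5, 2.4)

The brown star was at (12.9, 15.0) in frame 1 and (10.4, 17.4) in frame 2.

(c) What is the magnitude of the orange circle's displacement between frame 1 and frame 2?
5.0

The orange circle moved from (1.7, 18.0) to (5.6, 14.8), a distance of √(3.9² + 3.2²) ≈ 5.0.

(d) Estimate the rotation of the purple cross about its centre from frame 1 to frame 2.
33° clockwise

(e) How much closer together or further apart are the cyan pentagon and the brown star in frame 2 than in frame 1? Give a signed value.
+3.5

Distance in frame 1: 8.2. Distance in frame 2: 11.7.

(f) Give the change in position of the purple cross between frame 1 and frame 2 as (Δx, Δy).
(0.5, 2.0)

The purple cross was at (12.8, 3.4) in frame 1 and (13.3, 5.4) in frame 2.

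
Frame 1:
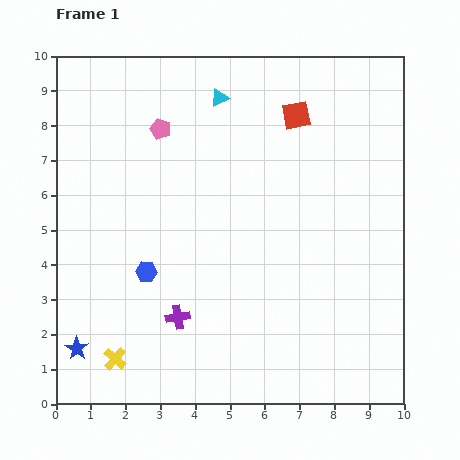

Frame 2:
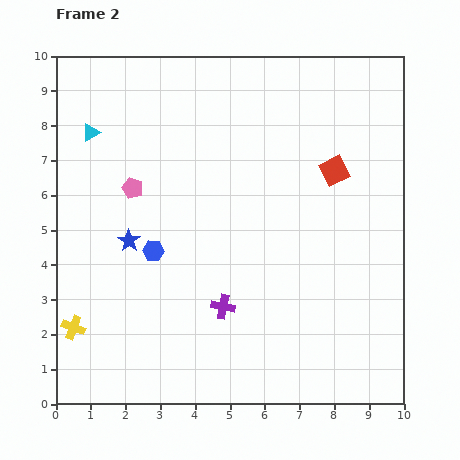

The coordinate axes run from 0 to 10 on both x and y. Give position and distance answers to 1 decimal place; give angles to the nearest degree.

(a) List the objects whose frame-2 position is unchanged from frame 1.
none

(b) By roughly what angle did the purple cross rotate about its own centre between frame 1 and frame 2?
20° clockwise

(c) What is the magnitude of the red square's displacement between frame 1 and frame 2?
1.9

The red square moved from (6.9, 8.3) to (8.0, 6.7), a distance of √(1.1² + 1.6²) ≈ 1.9.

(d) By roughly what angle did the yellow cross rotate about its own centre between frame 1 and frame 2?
21° counter-clockwise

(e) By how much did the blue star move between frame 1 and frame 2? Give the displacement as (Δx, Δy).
(1.5, 3.1)

The blue star was at (0.6, 1.6) in frame 1 and (2.1, 4.7) in frame 2.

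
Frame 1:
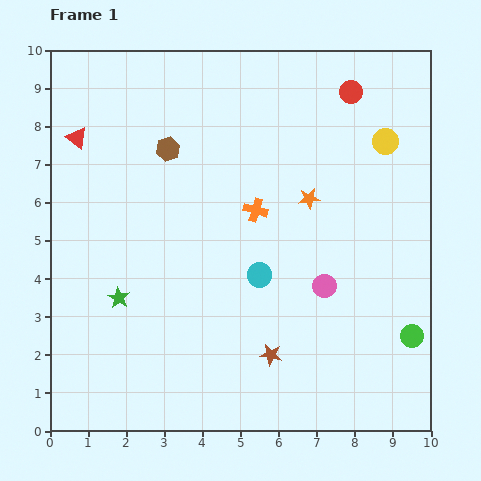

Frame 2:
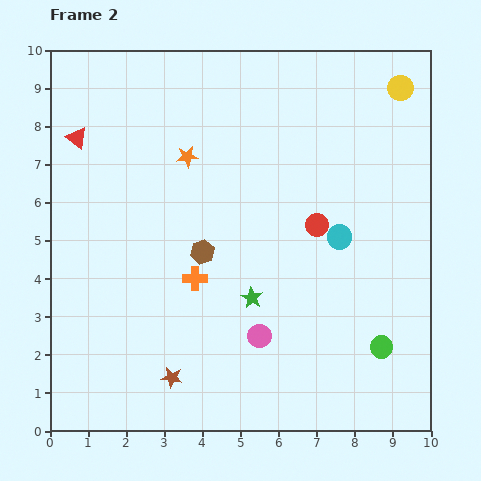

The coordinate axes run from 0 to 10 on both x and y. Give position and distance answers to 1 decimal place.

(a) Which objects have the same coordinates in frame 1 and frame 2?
the red triangle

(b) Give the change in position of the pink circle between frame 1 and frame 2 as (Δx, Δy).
(-1.7, -1.3)

The pink circle was at (7.2, 3.8) in frame 1 and (5.5, 2.5) in frame 2.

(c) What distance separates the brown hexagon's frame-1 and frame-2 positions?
2.8

The brown hexagon moved from (3.1, 7.4) to (4.0, 4.7), a distance of √(0.9² + 2.7²) ≈ 2.8.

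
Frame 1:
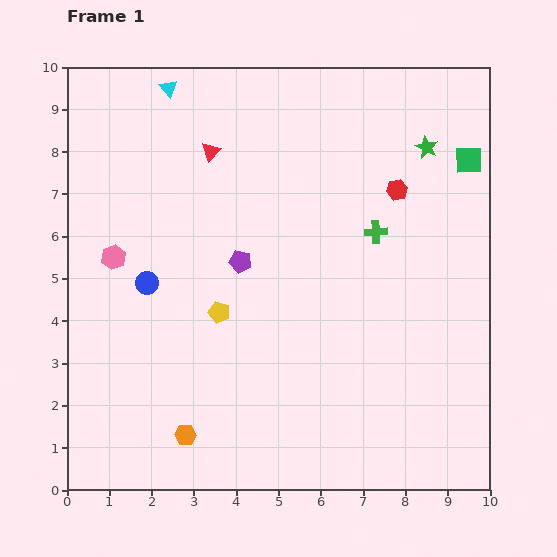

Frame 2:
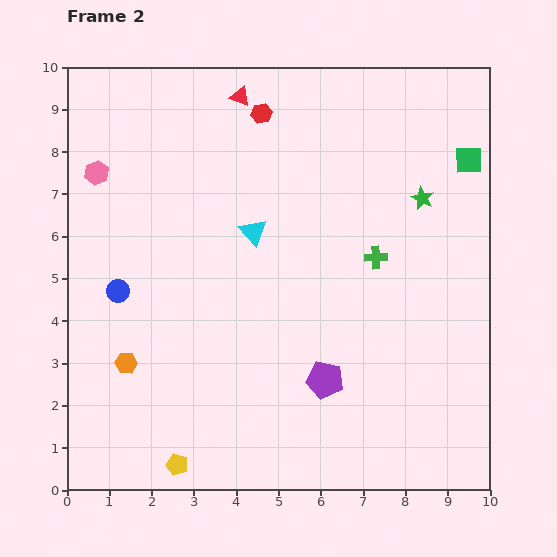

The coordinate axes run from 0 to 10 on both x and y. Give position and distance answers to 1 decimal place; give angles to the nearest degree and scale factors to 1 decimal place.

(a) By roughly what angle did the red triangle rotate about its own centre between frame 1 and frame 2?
52° counter-clockwise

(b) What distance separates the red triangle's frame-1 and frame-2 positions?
1.5

The red triangle moved from (3.4, 8.0) to (4.1, 9.3), a distance of √(0.7² + 1.3²) ≈ 1.5.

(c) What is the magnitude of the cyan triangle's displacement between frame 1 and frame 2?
3.9

The cyan triangle moved from (2.4, 9.5) to (4.4, 6.1), a distance of √(2.0² + 3.4²) ≈ 3.9.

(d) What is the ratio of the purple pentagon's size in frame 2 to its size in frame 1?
1.7×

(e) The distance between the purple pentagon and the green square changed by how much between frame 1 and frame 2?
+0.3

Distance in frame 1: 5.9. Distance in frame 2: 6.2.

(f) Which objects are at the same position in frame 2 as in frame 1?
the green square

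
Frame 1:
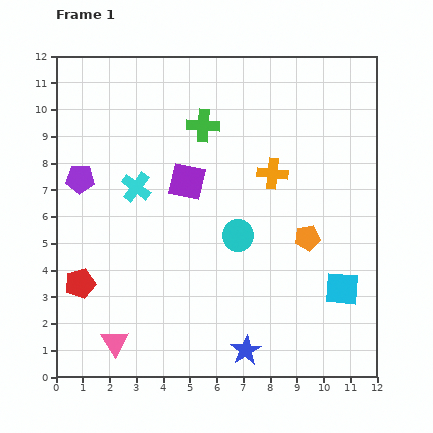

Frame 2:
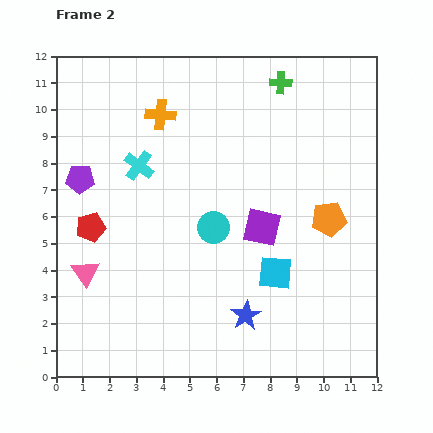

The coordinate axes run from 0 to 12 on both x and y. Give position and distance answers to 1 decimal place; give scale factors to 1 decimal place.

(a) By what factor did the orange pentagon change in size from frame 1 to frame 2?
1.4×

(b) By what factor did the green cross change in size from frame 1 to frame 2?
0.7×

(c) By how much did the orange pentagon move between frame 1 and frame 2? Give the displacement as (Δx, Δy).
(0.8, 0.7)

The orange pentagon was at (9.4, 5.2) in frame 1 and (10.2, 5.9) in frame 2.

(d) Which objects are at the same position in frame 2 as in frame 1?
the purple pentagon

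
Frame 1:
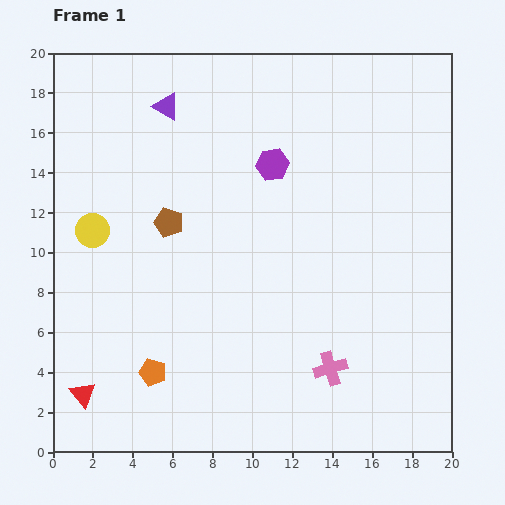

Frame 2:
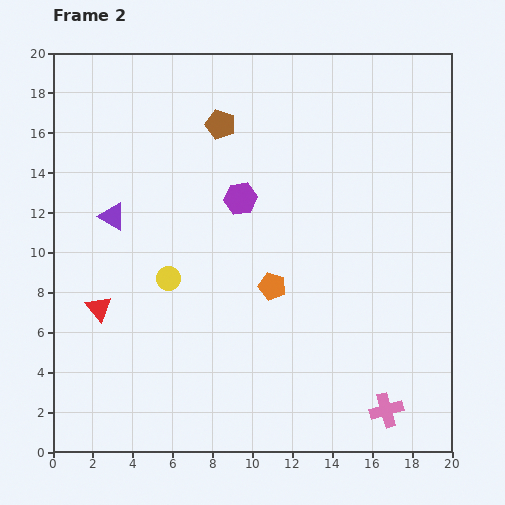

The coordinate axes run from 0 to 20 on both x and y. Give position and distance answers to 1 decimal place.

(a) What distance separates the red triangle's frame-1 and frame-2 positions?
4.4

The red triangle moved from (1.5, 2.9) to (2.3, 7.2), a distance of √(0.8² + 4.3²) ≈ 4.4.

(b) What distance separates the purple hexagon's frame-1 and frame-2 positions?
2.3

The purple hexagon moved from (11.0, 14.4) to (9.4, 12.7), a distance of √(1.6² + 1.7²) ≈ 2.3.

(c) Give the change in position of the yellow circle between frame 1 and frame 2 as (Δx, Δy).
(3.8, -2.4)

The yellow circle was at (2.0, 11.1) in frame 1 and (5.8, 8.7) in frame 2.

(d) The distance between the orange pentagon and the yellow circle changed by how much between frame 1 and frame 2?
-2.5

Distance in frame 1: 7.7. Distance in frame 2: 5.2.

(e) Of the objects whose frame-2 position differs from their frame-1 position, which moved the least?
the purple hexagon

(moved 2.3)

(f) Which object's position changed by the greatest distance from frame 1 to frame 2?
the orange pentagon

(moved 7.4; next 6.1)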